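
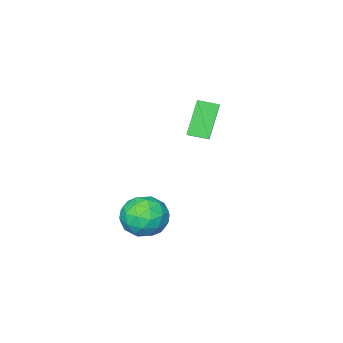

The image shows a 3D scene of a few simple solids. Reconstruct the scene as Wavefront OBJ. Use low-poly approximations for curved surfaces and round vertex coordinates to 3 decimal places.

v -2.688 -1.808 0.888
v -3.63 -2.242 2.504
v -3.344 -1.092 0.697
v -4.287 -1.526 2.313
v -2.173 -1.214 1.347
v -3.116 -1.648 2.963
v -2.83 -0.498 1.156
v -3.772 -0.932 2.772
v 2.085 1.728 -0.833
v 2.553 1.238 -1.718
v 0.867 0.402 -0.742
v 1.335 -0.088 -1.627
v 1.88 -0.054 -0.655
v 2.633 0.765 -0.712
v 0.787 0.875 -1.748
v 1.54 1.694 -1.805
v 1.751 0.71 -2.284
v 2.426 0.136 -1.608
v 0.994 1.504 -0.852
v 1.669 0.93 -0.176
v 2.426 1.6 -1.283
v 0.994 0.04 -1.177
v 1.314 0.06 -0.606
v 1.589 -0.228 -1.126
v 2.473 1.322 -0.692
v 2.748 1.034 -1.212
v 2.352 0.274 -0.588
v 0.672 0.606 -1.248
v 0.947 0.318 -1.768
v 1.831 1.868 -1.334
v 2.106 1.58 -1.854
v 1.068 1.366 -1.872
v 2.23 1.001 -2.136
v 1.513 0.222 -2.083
v 1.191 0.788 -2.154
v 1.634 1.269 -2.187
v 2.627 0.664 -1.739
v 1.91 -0.116 -1.685
v 2.231 -0.096 -1.114
v 2.673 0.386 -1.147
v 2.155 0.353 -2.071
v 1.51 1.756 -0.775
v 0.793 0.976 -0.721
v 0.747 1.254 -1.313
v 1.189 1.736 -1.346
v 1.907 1.418 -0.377
v 1.19 0.639 -0.324
v 1.786 0.371 -0.273
v 2.229 0.852 -0.306
v 1.265 1.287 -0.389
f 2 4 1
f 5 2 1
f 1 4 3
f 3 5 1
f 2 8 4
f 6 2 5
f 6 8 2
f 4 8 3
f 7 5 3
f 3 8 7
f 7 6 5
f 8 6 7
f 9 46 25
f 46 20 49
f 25 49 14
f 46 49 25
f 9 25 21
f 25 14 26
f 21 26 10
f 25 26 21
f 9 21 30
f 21 10 31
f 30 31 16
f 21 31 30
f 9 30 42
f 30 16 45
f 42 45 19
f 30 45 42
f 9 42 46
f 42 19 50
f 46 50 20
f 42 50 46
f 10 26 37
f 26 14 40
f 37 40 18
f 26 40 37
f 14 49 27
f 49 20 48
f 27 48 13
f 49 48 27
f 20 50 47
f 50 19 43
f 47 43 11
f 50 43 47
f 19 45 44
f 45 16 32
f 44 32 15
f 45 32 44
f 16 31 36
f 31 10 33
f 36 33 17
f 31 33 36
f 12 38 24
f 38 18 39
f 24 39 13
f 38 39 24
f 12 24 22
f 24 13 23
f 22 23 11
f 24 23 22
f 12 22 29
f 22 11 28
f 29 28 15
f 22 28 29
f 12 29 34
f 29 15 35
f 34 35 17
f 29 35 34
f 12 34 38
f 34 17 41
f 38 41 18
f 34 41 38
f 13 39 27
f 39 18 40
f 27 40 14
f 39 40 27
f 11 23 47
f 23 13 48
f 47 48 20
f 23 48 47
f 15 28 44
f 28 11 43
f 44 43 19
f 28 43 44
f 17 35 36
f 35 15 32
f 36 32 16
f 35 32 36
f 18 41 37
f 41 17 33
f 37 33 10
f 41 33 37



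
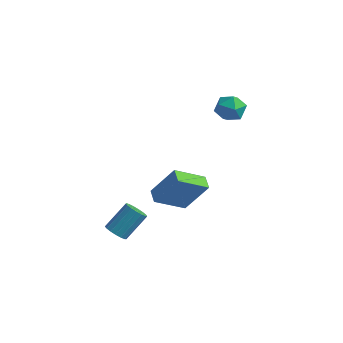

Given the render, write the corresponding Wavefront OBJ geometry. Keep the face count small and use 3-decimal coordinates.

v -0.352 -3.29 -1.128
v 0.768 -2.817 0.634
v -0.939 -2.716 -0.908
v 0.18 -2.244 0.854
v 0.62 -1.916 -2.114
v 1.739 -1.444 -0.352
v 0.032 -1.343 -1.894
v 1.152 -0.87 -0.132
v -2.152 -4.137 -3.752
v -1.761 -3.817 -4.207
v -1.256 -2.664 -2.963
v -1.648 -2.983 -2.508
v -2.048 -3.665 -4.231
v -1.543 -2.512 -2.987
v -2.359 -3.622 -4.145
v -1.854 -2.469 -2.901
v -2.623 -3.696 -3.97
v -2.118 -2.543 -2.725
v -2.778 -3.871 -3.744
v -2.274 -2.718 -2.5
v -2.791 -4.107 -3.52
v -2.286 -2.954 -2.276
v -2.657 -4.35 -3.35
v -2.152 -3.197 -2.105
v -2.408 -4.544 -3.271
v -1.903 -3.391 -2.027
v -2.1 -4.644 -3.303
v -1.595 -3.491 -2.059
v -1.804 -4.628 -3.438
v -1.299 -3.475 -2.193
v -1.588 -4.5 -3.644
v -1.083 -3.347 -2.4
v -1.501 -4.288 -3.876
v -0.996 -3.135 -2.631
v -1.564 -4.042 -4.079
v -1.059 -2.889 -2.835
v 0.34 2.344 3.062
v 0.867 2.651 3.758
v 1.013 1.009 3.142
v 1.54 1.316 3.838
v 0.632 1.187 3.966
v 0.216 2.012 3.917
v 1.664 1.648 2.983
v 1.248 2.473 2.934
v 1.684 2.221 3.71
v 1.047 1.936 4.317
v 0.833 1.724 2.583
v 0.196 1.439 3.19
f 2 4 1
f 5 2 1
f 1 4 3
f 3 5 1
f 2 8 4
f 6 2 5
f 6 8 2
f 4 8 3
f 7 5 3
f 3 8 7
f 7 6 5
f 8 6 7
f 10 9 13
f 10 13 11
f 11 13 14
f 11 14 12
f 13 9 15
f 13 15 14
f 14 15 16
f 14 16 12
f 15 9 17
f 15 17 16
f 16 17 18
f 16 18 12
f 17 9 19
f 17 19 18
f 18 19 20
f 18 20 12
f 19 9 21
f 19 21 20
f 20 21 22
f 20 22 12
f 21 9 23
f 21 23 22
f 22 23 24
f 22 24 12
f 23 9 25
f 23 25 24
f 24 25 26
f 24 26 12
f 25 9 27
f 25 27 26
f 26 27 28
f 26 28 12
f 27 9 29
f 27 29 28
f 28 29 30
f 28 30 12
f 29 9 31
f 29 31 30
f 30 31 32
f 30 32 12
f 31 9 33
f 31 33 32
f 32 33 34
f 32 34 12
f 33 9 35
f 33 35 34
f 34 35 36
f 34 36 12
f 35 9 10
f 35 10 36
f 36 10 11
f 36 11 12
f 37 48 42
f 37 42 38
f 37 38 44
f 37 44 47
f 37 47 48
f 38 42 46
f 42 48 41
f 48 47 39
f 47 44 43
f 44 38 45
f 40 46 41
f 40 41 39
f 40 39 43
f 40 43 45
f 40 45 46
f 41 46 42
f 39 41 48
f 43 39 47
f 45 43 44
f 46 45 38



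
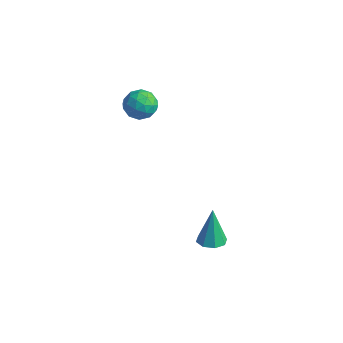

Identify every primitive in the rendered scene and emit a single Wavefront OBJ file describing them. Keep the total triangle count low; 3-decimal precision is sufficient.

v 3.052 -2.396 -3.451
v 3.376 -1.893 -3.491
v 2.828 -2.124 -1.869
v 2.929 -1.821 -3.567
v 2.554 -2.085 -3.575
v 2.471 -2.532 -3.51
v 2.728 -2.899 -3.41
v 3.175 -2.972 -3.334
v 3.55 -2.707 -3.326
v 3.633 -2.261 -3.392
v -1.583 -1.98 2.39
v -0.929 -1.891 2.691
v -1.091 -2.549 1.489
v -0.437 -2.46 1.79
v -0.921 -2.904 2.098
v -1.225 -2.553 2.655
v -0.795 -1.887 1.525
v -1.099 -1.536 2.082
v -0.442 -1.834 2.157
v -0.52 -2.462 2.511
v -1.5 -1.978 1.669
v -1.578 -2.606 2.023
v -1.299 -1.886 2.62
v -0.721 -2.554 1.56
v -1.005 -2.815 1.741
v -0.621 -2.763 1.918
v -1.473 -2.275 2.598
v -1.089 -2.223 2.775
v -1.084 -2.818 2.427
v -0.931 -2.217 1.405
v -0.547 -2.165 1.582
v -1.399 -1.677 2.262
v -1.015 -1.625 2.439
v -0.936 -1.622 1.753
v -0.629 -1.8 2.483
v -0.339 -2.134 1.953
v -0.55 -1.797 1.797
v -0.729 -1.591 2.125
v -0.674 -2.169 2.691
v -0.385 -2.503 2.161
v -0.669 -2.765 2.342
v -0.848 -2.558 2.669
v -0.388 -2.136 2.376
v -1.635 -1.937 2.019
v -1.346 -2.271 1.489
v -1.172 -1.882 1.511
v -1.351 -1.675 1.838
v -1.681 -2.306 2.227
v -1.391 -2.64 1.697
v -1.291 -2.849 2.055
v -1.47 -2.643 2.383
v -1.632 -2.304 1.804
f 2 1 4
f 2 4 3
f 4 1 5
f 4 5 3
f 5 1 6
f 5 6 3
f 6 1 7
f 6 7 3
f 7 1 8
f 7 8 3
f 8 1 9
f 8 9 3
f 9 1 10
f 9 10 3
f 10 1 2
f 10 2 3
f 11 48 27
f 48 22 51
f 27 51 16
f 48 51 27
f 11 27 23
f 27 16 28
f 23 28 12
f 27 28 23
f 11 23 32
f 23 12 33
f 32 33 18
f 23 33 32
f 11 32 44
f 32 18 47
f 44 47 21
f 32 47 44
f 11 44 48
f 44 21 52
f 48 52 22
f 44 52 48
f 12 28 39
f 28 16 42
f 39 42 20
f 28 42 39
f 16 51 29
f 51 22 50
f 29 50 15
f 51 50 29
f 22 52 49
f 52 21 45
f 49 45 13
f 52 45 49
f 21 47 46
f 47 18 34
f 46 34 17
f 47 34 46
f 18 33 38
f 33 12 35
f 38 35 19
f 33 35 38
f 14 40 26
f 40 20 41
f 26 41 15
f 40 41 26
f 14 26 24
f 26 15 25
f 24 25 13
f 26 25 24
f 14 24 31
f 24 13 30
f 31 30 17
f 24 30 31
f 14 31 36
f 31 17 37
f 36 37 19
f 31 37 36
f 14 36 40
f 36 19 43
f 40 43 20
f 36 43 40
f 15 41 29
f 41 20 42
f 29 42 16
f 41 42 29
f 13 25 49
f 25 15 50
f 49 50 22
f 25 50 49
f 17 30 46
f 30 13 45
f 46 45 21
f 30 45 46
f 19 37 38
f 37 17 34
f 38 34 18
f 37 34 38
f 20 43 39
f 43 19 35
f 39 35 12
f 43 35 39



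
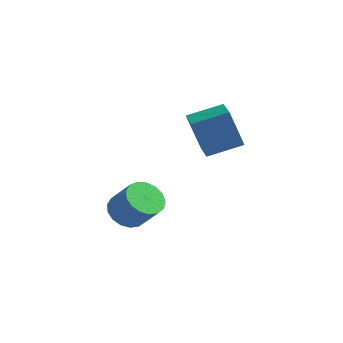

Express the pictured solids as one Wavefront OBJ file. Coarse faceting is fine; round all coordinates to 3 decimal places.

v 0.608 0.854 2.125
v 0.138 0.467 3.977
v 1.624 2.026 2.628
v 1.153 1.639 4.48
v 1.427 0.121 2.18
v 0.956 -0.266 4.032
v 2.442 1.293 2.683
v 1.972 0.906 4.535
v -1.84 -0.936 -1.647
v -1.148 -1.008 -2.264
v -0.107 -1.055 -1.09
v -0.8 -0.984 -0.473
v -1.194 -0.569 -2.206
v -0.153 -0.616 -1.031
v -1.388 -0.214 -2.019
v -0.347 -0.262 -0.845
v -1.685 -0.025 -1.748
v -0.644 -0.072 -0.573
v -2.018 -0.044 -1.453
v -0.977 -0.092 -0.279
v -2.311 -0.268 -1.203
v -1.27 -0.316 -0.029
v -2.496 -0.645 -1.055
v -1.455 -0.693 0.12
v -2.53 -1.088 -1.042
v -1.489 -1.136 0.132
v -2.407 -1.497 -1.168
v -1.366 -1.545 0.006
v -2.154 -1.777 -1.404
v -1.113 -1.825 -0.229
v -1.829 -1.865 -1.695
v -0.788 -1.913 -0.521
v -1.507 -1.74 -1.976
v -0.466 -1.787 -0.801
v -1.261 -1.43 -2.181
v -0.22 -1.478 -1.007
f 2 4 1
f 5 2 1
f 1 4 3
f 3 5 1
f 2 8 4
f 6 2 5
f 6 8 2
f 4 8 3
f 7 5 3
f 3 8 7
f 7 6 5
f 8 6 7
f 10 9 13
f 10 13 11
f 11 13 14
f 11 14 12
f 13 9 15
f 13 15 14
f 14 15 16
f 14 16 12
f 15 9 17
f 15 17 16
f 16 17 18
f 16 18 12
f 17 9 19
f 17 19 18
f 18 19 20
f 18 20 12
f 19 9 21
f 19 21 20
f 20 21 22
f 20 22 12
f 21 9 23
f 21 23 22
f 22 23 24
f 22 24 12
f 23 9 25
f 23 25 24
f 24 25 26
f 24 26 12
f 25 9 27
f 25 27 26
f 26 27 28
f 26 28 12
f 27 9 29
f 27 29 28
f 28 29 30
f 28 30 12
f 29 9 31
f 29 31 30
f 30 31 32
f 30 32 12
f 31 9 33
f 31 33 32
f 32 33 34
f 32 34 12
f 33 9 35
f 33 35 34
f 34 35 36
f 34 36 12
f 35 9 10
f 35 10 36
f 36 10 11
f 36 11 12



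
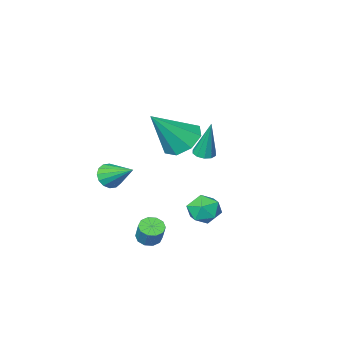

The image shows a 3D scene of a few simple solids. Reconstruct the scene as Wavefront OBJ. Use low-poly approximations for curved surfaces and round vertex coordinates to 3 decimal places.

v -3.275 -1.318 -1.06
v -2.92 -1.712 -0.956
v -3.365 -0.882 0.9
v -2.749 -1.431 -1.011
v -2.778 -1.107 -1.084
v -2.997 -0.863 -1.148
v -3.322 -0.794 -1.179
v -3.629 -0.924 -1.164
v -3.8 -1.206 -1.109
v -3.771 -1.53 -1.036
v -3.552 -1.773 -0.971
v -3.227 -1.843 -0.941
v -0.253 4.576 -1.5
v 0.195 4.276 -0.883
v -0.615 3.344 -1.837
v -0.167 3.044 -1.22
v -0.847 3.474 -1.061
v -0.623 4.235 -0.853
v 0.203 3.385 -1.867
v 0.427 4.146 -1.659
v 0.478 3.54 -1.11
v -0.171 3.594 -0.611
v -0.249 4.026 -2.109
v -0.898 4.08 -1.61
v 2.595 0.882 0.001
v 3.219 1.095 -0.018
v 2.185 2.158 0.819
v 3.072 1.227 -0.297
v 2.797 1.266 -0.496
v 2.468 1.203 -0.562
v 2.173 1.054 -0.477
v 1.99 0.858 -0.264
v 1.97 0.67 0.02
v 2.117 0.538 0.299
v 2.392 0.498 0.498
v 2.721 0.561 0.564
v 3.016 0.711 0.479
v 3.199 0.906 0.266
v 1.974 3.075 -2.717
v 2.364 3.398 -2.956
v 2.496 3.887 -2.083
v 2.106 3.565 -1.843
v 2.058 3.553 -2.997
v 2.189 4.042 -2.124
v 1.719 3.525 -2.931
v 1.85 4.015 -2.057
v 1.478 3.326 -2.783
v 1.609 3.816 -1.909
v 1.426 3.031 -2.609
v 1.558 3.52 -1.736
v 1.584 2.753 -2.477
v 1.716 3.242 -1.604
v 1.891 2.598 -2.436
v 2.022 3.087 -1.563
v 2.23 2.625 -2.503
v 2.361 3.115 -1.629
v 2.471 2.824 -2.651
v 2.602 3.314 -1.777
v 2.522 3.12 -2.824
v 2.654 3.609 -1.951
v -0.799 1.008 1.351
v -0.155 1.637 0.851
v 0.639 0.852 3.009
v -0.653 2.027 1.321
v -1.237 1.821 1.808
v -1.565 1.138 2.028
v -1.444 0.379 1.851
v -0.945 -0.011 1.382
v -0.361 0.195 0.895
v -0.033 0.878 0.675
f 2 1 4
f 2 4 3
f 4 1 5
f 4 5 3
f 5 1 6
f 5 6 3
f 6 1 7
f 6 7 3
f 7 1 8
f 7 8 3
f 8 1 9
f 8 9 3
f 9 1 10
f 9 10 3
f 10 1 11
f 10 11 3
f 11 1 12
f 11 12 3
f 12 1 2
f 12 2 3
f 13 24 18
f 13 18 14
f 13 14 20
f 13 20 23
f 13 23 24
f 14 18 22
f 18 24 17
f 24 23 15
f 23 20 19
f 20 14 21
f 16 22 17
f 16 17 15
f 16 15 19
f 16 19 21
f 16 21 22
f 17 22 18
f 15 17 24
f 19 15 23
f 21 19 20
f 22 21 14
f 26 25 28
f 26 28 27
f 28 25 29
f 28 29 27
f 29 25 30
f 29 30 27
f 30 25 31
f 30 31 27
f 31 25 32
f 31 32 27
f 32 25 33
f 32 33 27
f 33 25 34
f 33 34 27
f 34 25 35
f 34 35 27
f 35 25 36
f 35 36 27
f 36 25 37
f 36 37 27
f 37 25 38
f 37 38 27
f 38 25 26
f 38 26 27
f 40 39 43
f 40 43 41
f 41 43 44
f 41 44 42
f 43 39 45
f 43 45 44
f 44 45 46
f 44 46 42
f 45 39 47
f 45 47 46
f 46 47 48
f 46 48 42
f 47 39 49
f 47 49 48
f 48 49 50
f 48 50 42
f 49 39 51
f 49 51 50
f 50 51 52
f 50 52 42
f 51 39 53
f 51 53 52
f 52 53 54
f 52 54 42
f 53 39 55
f 53 55 54
f 54 55 56
f 54 56 42
f 55 39 57
f 55 57 56
f 56 57 58
f 56 58 42
f 57 39 59
f 57 59 58
f 58 59 60
f 58 60 42
f 59 39 40
f 59 40 60
f 60 40 41
f 60 41 42
f 62 61 64
f 62 64 63
f 64 61 65
f 64 65 63
f 65 61 66
f 65 66 63
f 66 61 67
f 66 67 63
f 67 61 68
f 67 68 63
f 68 61 69
f 68 69 63
f 69 61 70
f 69 70 63
f 70 61 62
f 70 62 63



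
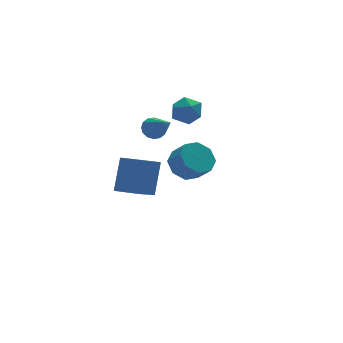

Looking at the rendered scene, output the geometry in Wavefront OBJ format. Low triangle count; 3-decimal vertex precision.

v 3.179 4.166 2.419
v 3.659 4.031 1.64
v 3.541 2.789 2.88
v 4.021 2.654 2.101
v 4.326 3.257 2.733
v 4.102 4.108 2.448
v 3.098 2.712 2.072
v 2.874 3.563 1.787
v 3.609 3.133 1.425
v 4.368 3.469 1.834
v 2.832 3.351 2.686
v 3.591 3.687 3.095
v 1.909 3.615 1.276
v 2.562 3.537 1.104
v 2.031 1.845 2.544
v 2.567 3.742 1.39
v 2.396 3.913 1.645
v 2.094 4.004 1.802
v 1.742 3.991 1.818
v 1.436 3.877 1.688
v 1.256 3.693 1.448
v 1.25 3.488 1.162
v 1.422 3.316 0.907
v 1.724 3.225 0.75
v 2.075 3.238 0.735
v 2.382 3.352 0.864
v 1.36 -1.358 1.467
v 1.764 -1.93 0.781
v 2.085 -2.694 1.607
v 1.68 -2.122 2.293
v 2.248 -1.427 1.058
v 2.568 -2.191 1.884
v 2.211 -0.884 1.574
v 2.532 -1.649 2.4
v 1.676 -0.619 2.028
v 1.996 -1.383 2.854
v 0.955 -0.786 2.153
v 1.276 -1.55 2.979
v 0.472 -1.289 1.876
v 0.792 -2.053 2.702
v 0.508 -1.831 1.36
v 0.829 -2.596 2.186
v 1.044 -2.097 0.906
v 1.364 -2.861 1.732
v 1.835 3.403 -3.454
v 0.594 2.543 -2.569
v 0.966 4.489 -3.617
v -0.275 3.629 -2.732
v 2.535 4.231 -1.668
v 1.294 3.371 -0.783
v 1.666 5.317 -1.831
v 0.425 4.457 -0.946
f 1 12 6
f 1 6 2
f 1 2 8
f 1 8 11
f 1 11 12
f 2 6 10
f 6 12 5
f 12 11 3
f 11 8 7
f 8 2 9
f 4 10 5
f 4 5 3
f 4 3 7
f 4 7 9
f 4 9 10
f 5 10 6
f 3 5 12
f 7 3 11
f 9 7 8
f 10 9 2
f 14 13 16
f 14 16 15
f 16 13 17
f 16 17 15
f 17 13 18
f 17 18 15
f 18 13 19
f 18 19 15
f 19 13 20
f 19 20 15
f 20 13 21
f 20 21 15
f 21 13 22
f 21 22 15
f 22 13 23
f 22 23 15
f 23 13 24
f 23 24 15
f 24 13 25
f 24 25 15
f 25 13 26
f 25 26 15
f 26 13 14
f 26 14 15
f 28 27 31
f 28 31 29
f 29 31 32
f 29 32 30
f 31 27 33
f 31 33 32
f 32 33 34
f 32 34 30
f 33 27 35
f 33 35 34
f 34 35 36
f 34 36 30
f 35 27 37
f 35 37 36
f 36 37 38
f 36 38 30
f 37 27 39
f 37 39 38
f 38 39 40
f 38 40 30
f 39 27 41
f 39 41 40
f 40 41 42
f 40 42 30
f 41 27 43
f 41 43 42
f 42 43 44
f 42 44 30
f 43 27 28
f 43 28 44
f 44 28 29
f 44 29 30
f 46 48 45
f 49 46 45
f 45 48 47
f 47 49 45
f 46 52 48
f 50 46 49
f 50 52 46
f 48 52 47
f 51 49 47
f 47 52 51
f 51 50 49
f 52 50 51



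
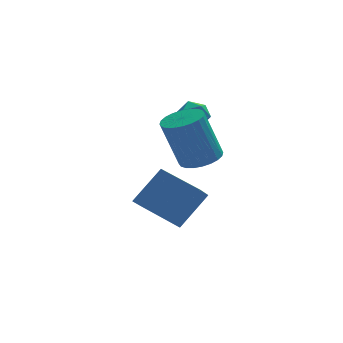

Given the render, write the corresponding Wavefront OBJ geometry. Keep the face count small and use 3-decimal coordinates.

v -0.373 -2.075 -2.37
v -0.781 -2.805 -1.687
v -1.571 -0.903 -1.832
v -1.979 -1.633 -1.149
v 0.719 -1.527 -1.131
v 0.311 -2.257 -0.448
v -0.479 -0.355 -0.593
v -0.887 -1.085 0.09
v 0.286 -2.507 1.244
v 0.755 -3.129 1.427
v 0.104 -3.054 3.358
v -0.366 -2.433 3.176
v 0.947 -2.889 1.482
v 0.296 -2.815 3.414
v 1.039 -2.591 1.501
v 0.387 -2.517 3.433
v 1.015 -2.281 1.482
v 0.364 -2.206 3.413
v 0.881 -2.005 1.426
v 0.229 -1.93 3.357
v 0.656 -1.805 1.342
v 0.005 -1.73 3.274
v 0.375 -1.712 1.243
v -0.277 -1.638 3.175
v 0.08 -1.741 1.145
v -0.572 -1.666 3.077
v -0.184 -1.886 1.062
v -0.835 -1.811 2.993
v -0.376 -2.125 1.006
v -1.027 -2.051 2.938
v -0.467 -2.423 0.987
v -1.119 -2.349 2.919
v -0.444 -2.734 1.007
v -1.095 -2.659 2.938
v -0.309 -3.01 1.063
v -0.961 -2.935 2.994
v -0.085 -3.21 1.146
v -0.736 -3.135 3.078
v 0.197 -3.302 1.245
v -0.455 -3.228 3.177
v 0.492 -3.274 1.343
v -0.16 -3.199 3.275
v 0.133 -0.719 3.188
v 0.741 -0.714 2.951
v -0.181 -1.306 2.369
v 0.427 -1.301 2.132
v 0.293 -1.63 2.679
v 0.487 -1.267 3.185
v 0.073 -0.753 2.135
v 0.267 -0.39 2.641
v 0.703 -0.735 2.3
v 0.839 -1.276 2.636
v -0.279 -0.744 2.684
v -0.143 -1.285 3.02
f 2 4 1
f 5 2 1
f 1 4 3
f 3 5 1
f 2 8 4
f 6 2 5
f 6 8 2
f 4 8 3
f 7 5 3
f 3 8 7
f 7 6 5
f 8 6 7
f 10 9 13
f 10 13 11
f 11 13 14
f 11 14 12
f 13 9 15
f 13 15 14
f 14 15 16
f 14 16 12
f 15 9 17
f 15 17 16
f 16 17 18
f 16 18 12
f 17 9 19
f 17 19 18
f 18 19 20
f 18 20 12
f 19 9 21
f 19 21 20
f 20 21 22
f 20 22 12
f 21 9 23
f 21 23 22
f 22 23 24
f 22 24 12
f 23 9 25
f 23 25 24
f 24 25 26
f 24 26 12
f 25 9 27
f 25 27 26
f 26 27 28
f 26 28 12
f 27 9 29
f 27 29 28
f 28 29 30
f 28 30 12
f 29 9 31
f 29 31 30
f 30 31 32
f 30 32 12
f 31 9 33
f 31 33 32
f 32 33 34
f 32 34 12
f 33 9 35
f 33 35 34
f 34 35 36
f 34 36 12
f 35 9 37
f 35 37 36
f 36 37 38
f 36 38 12
f 37 9 39
f 37 39 38
f 38 39 40
f 38 40 12
f 39 9 41
f 39 41 40
f 40 41 42
f 40 42 12
f 41 9 10
f 41 10 42
f 42 10 11
f 42 11 12
f 43 54 48
f 43 48 44
f 43 44 50
f 43 50 53
f 43 53 54
f 44 48 52
f 48 54 47
f 54 53 45
f 53 50 49
f 50 44 51
f 46 52 47
f 46 47 45
f 46 45 49
f 46 49 51
f 46 51 52
f 47 52 48
f 45 47 54
f 49 45 53
f 51 49 50
f 52 51 44



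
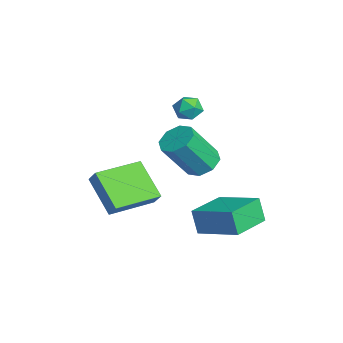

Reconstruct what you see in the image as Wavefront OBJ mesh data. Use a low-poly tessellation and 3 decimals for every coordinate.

v -0.396 -4.405 -1.84
v 0.069 -4.206 -1.208
v -1.19 -2.407 -1.884
v -0.725 -2.209 -1.251
v 1.065 -3.851 -3.089
v 1.53 -3.653 -2.456
v 0.271 -1.854 -3.132
v 0.736 -1.655 -2.5
v -1.014 0.448 -1.857
v -0.283 0.144 -2.168
v -0.035 -1.032 -0.434
v -0.766 -0.728 -0.123
v -0.198 0.684 -1.814
v 0.05 -0.493 -0.08
v -0.591 1.085 -1.485
v -0.343 -0.091 0.249
v -1.232 1.113 -1.375
v -0.984 -0.063 0.359
v -1.745 0.752 -1.546
v -1.497 -0.424 0.188
v -1.83 0.213 -1.9
v -1.582 -0.964 -0.166
v -1.437 -0.189 -2.229
v -1.189 -1.365 -0.495
v -0.796 -0.217 -2.339
v -0.548 -1.393 -0.605
v -0.181 0.031 2.467
v 0.418 -0.214 2.284
v -0.658 -0.546 1.676
v -0.059 -0.791 1.493
v -0.333 -0.975 2.079
v -0.039 -0.619 2.568
v -0.201 -0.141 1.392
v 0.093 0.215 1.881
v 0.406 -0.32 1.62
v 0.324 -0.836 2.044
v -0.564 0.076 1.916
v -0.646 -0.44 2.34
v 0.927 0.959 -4.109
v 0.57 0.782 -2.999
v 2.32 2.252 -3.455
v 1.963 2.075 -2.344
v 2.177 -0.475 -3.936
v 1.82 -0.652 -2.825
v 3.57 0.818 -3.281
v 3.213 0.641 -2.171
f 2 4 1
f 5 2 1
f 1 4 3
f 3 5 1
f 2 8 4
f 6 2 5
f 6 8 2
f 4 8 3
f 7 5 3
f 3 8 7
f 7 6 5
f 8 6 7
f 10 9 13
f 10 13 11
f 11 13 14
f 11 14 12
f 13 9 15
f 13 15 14
f 14 15 16
f 14 16 12
f 15 9 17
f 15 17 16
f 16 17 18
f 16 18 12
f 17 9 19
f 17 19 18
f 18 19 20
f 18 20 12
f 19 9 21
f 19 21 20
f 20 21 22
f 20 22 12
f 21 9 23
f 21 23 22
f 22 23 24
f 22 24 12
f 23 9 25
f 23 25 24
f 24 25 26
f 24 26 12
f 25 9 10
f 25 10 26
f 26 10 11
f 26 11 12
f 27 38 32
f 27 32 28
f 27 28 34
f 27 34 37
f 27 37 38
f 28 32 36
f 32 38 31
f 38 37 29
f 37 34 33
f 34 28 35
f 30 36 31
f 30 31 29
f 30 29 33
f 30 33 35
f 30 35 36
f 31 36 32
f 29 31 38
f 33 29 37
f 35 33 34
f 36 35 28
f 40 42 39
f 43 40 39
f 39 42 41
f 41 43 39
f 40 46 42
f 44 40 43
f 44 46 40
f 42 46 41
f 45 43 41
f 41 46 45
f 45 44 43
f 46 44 45



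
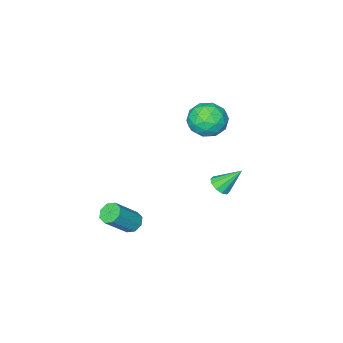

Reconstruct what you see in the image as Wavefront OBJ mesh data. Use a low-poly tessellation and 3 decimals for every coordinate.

v -3.003 -0.096 -3.42
v -2.475 -0.142 -3.028
v -3.817 0.636 -2.24
v -2.451 0.212 -3.231
v -2.638 0.447 -3.506
v -2.965 0.475 -3.748
v -3.306 0.285 -3.866
v -3.532 -0.05 -3.813
v -3.555 -0.404 -3.61
v -3.368 -0.639 -3.335
v -3.041 -0.667 -3.092
v -2.7 -0.477 -2.975
v -2.485 0.854 2.978
v -1.973 1.05 2.032
v -1.007 0.13 3.628
v -0.495 0.326 2.682
v -0.779 1.158 3.333
v -1.692 1.605 2.931
v -1.288 -0.425 2.729
v -2.201 0.022 2.327
v -1.233 0.26 1.878
v -0.918 1.238 2.252
v -2.062 -0.058 3.408
v -1.747 0.92 3.782
v -2.359 1.015 2.448
v -0.621 0.165 3.212
v -0.788 0.653 3.595
v -0.487 0.769 3.039
v -2.194 1.342 2.976
v -1.893 1.457 2.42
v -1.191 1.521 3.185
v -1.087 -0.277 3.24
v -0.786 -0.162 2.684
v -2.493 0.411 2.621
v -2.192 0.527 2.065
v -1.789 -0.341 2.475
v -1.622 0.666 1.801
v -0.754 0.241 2.184
v -1.22 -0.201 2.211
v -1.757 0.062 1.975
v -1.438 1.241 2.021
v -0.569 0.816 2.403
v -0.736 1.305 2.786
v -1.273 1.568 2.55
v -1.003 0.777 1.93
v -2.411 0.364 3.257
v -1.542 -0.061 3.639
v -1.707 -0.388 3.11
v -2.244 -0.125 2.874
v -2.226 0.939 3.476
v -1.358 0.514 3.859
v -1.223 1.118 3.685
v -1.76 1.381 3.449
v -1.977 0.403 3.73
v 2.633 -0.284 -3.315
v 3.093 -0.132 -3.733
v 4.366 -0.263 -2.384
v 3.907 -0.416 -1.965
v 2.901 0.262 -3.514
v 4.174 0.131 -2.164
v 2.552 0.336 -3.178
v 3.825 0.204 -1.828
v 2.251 0.046 -2.922
v 3.524 -0.085 -1.572
v 2.174 -0.437 -2.896
v 3.447 -0.568 -1.547
v 2.366 -0.831 -3.116
v 3.639 -0.962 -1.766
v 2.715 -0.904 -3.452
v 3.988 -1.036 -2.102
v 3.016 -0.615 -3.708
v 4.289 -0.746 -2.358
f 2 1 4
f 2 4 3
f 4 1 5
f 4 5 3
f 5 1 6
f 5 6 3
f 6 1 7
f 6 7 3
f 7 1 8
f 7 8 3
f 8 1 9
f 8 9 3
f 9 1 10
f 9 10 3
f 10 1 11
f 10 11 3
f 11 1 12
f 11 12 3
f 12 1 2
f 12 2 3
f 13 50 29
f 50 24 53
f 29 53 18
f 50 53 29
f 13 29 25
f 29 18 30
f 25 30 14
f 29 30 25
f 13 25 34
f 25 14 35
f 34 35 20
f 25 35 34
f 13 34 46
f 34 20 49
f 46 49 23
f 34 49 46
f 13 46 50
f 46 23 54
f 50 54 24
f 46 54 50
f 14 30 41
f 30 18 44
f 41 44 22
f 30 44 41
f 18 53 31
f 53 24 52
f 31 52 17
f 53 52 31
f 24 54 51
f 54 23 47
f 51 47 15
f 54 47 51
f 23 49 48
f 49 20 36
f 48 36 19
f 49 36 48
f 20 35 40
f 35 14 37
f 40 37 21
f 35 37 40
f 16 42 28
f 42 22 43
f 28 43 17
f 42 43 28
f 16 28 26
f 28 17 27
f 26 27 15
f 28 27 26
f 16 26 33
f 26 15 32
f 33 32 19
f 26 32 33
f 16 33 38
f 33 19 39
f 38 39 21
f 33 39 38
f 16 38 42
f 38 21 45
f 42 45 22
f 38 45 42
f 17 43 31
f 43 22 44
f 31 44 18
f 43 44 31
f 15 27 51
f 27 17 52
f 51 52 24
f 27 52 51
f 19 32 48
f 32 15 47
f 48 47 23
f 32 47 48
f 21 39 40
f 39 19 36
f 40 36 20
f 39 36 40
f 22 45 41
f 45 21 37
f 41 37 14
f 45 37 41
f 56 55 59
f 56 59 57
f 57 59 60
f 57 60 58
f 59 55 61
f 59 61 60
f 60 61 62
f 60 62 58
f 61 55 63
f 61 63 62
f 62 63 64
f 62 64 58
f 63 55 65
f 63 65 64
f 64 65 66
f 64 66 58
f 65 55 67
f 65 67 66
f 66 67 68
f 66 68 58
f 67 55 69
f 67 69 68
f 68 69 70
f 68 70 58
f 69 55 71
f 69 71 70
f 70 71 72
f 70 72 58
f 71 55 56
f 71 56 72
f 72 56 57
f 72 57 58



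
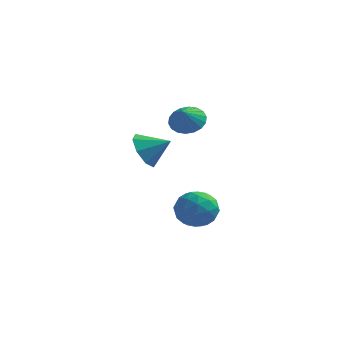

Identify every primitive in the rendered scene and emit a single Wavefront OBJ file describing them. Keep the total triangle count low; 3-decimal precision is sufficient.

v -3.053 -2.935 0.615
v -2.514 -3.281 -0.242
v -1.847 -2.765 1.305
v -2.625 -2.47 -0.248
v -2.987 -1.931 0.251
v -3.387 -1.98 0.964
v -3.592 -2.589 1.472
v -3.481 -3.4 1.478
v -3.12 -3.939 0.979
v -2.719 -3.89 0.266
v -0.36 -1.332 -2.659
v 0.222 -2.253 -2.981
v -1.822 -1.927 -3.599
v -1.24 -2.848 -3.921
v -1.548 -2.722 -2.836
v -0.645 -2.355 -2.255
v -0.955 -1.825 -4.325
v -0.052 -1.458 -3.744
v -0.146 -2.557 -4.011
v -0.513 -3.112 -3.091
v -1.087 -1.068 -3.489
v -1.454 -1.623 -2.569
v 0.059 -1.74 -2.737
v -1.659 -2.44 -3.843
v -1.841 -2.366 -3.204
v -1.499 -2.907 -3.394
v -0.45 -1.8 -2.31
v -0.108 -2.341 -2.5
v -1.149 -2.617 -2.414
v -1.492 -1.839 -4.08
v -1.15 -2.38 -4.27
v -0.101 -1.273 -3.186
v 0.241 -1.814 -3.376
v -0.451 -1.563 -4.166
v 0.185 -2.46 -3.532
v -0.674 -2.81 -4.085
v -0.507 -2.209 -4.323
v 0.024 -1.993 -3.981
v -0.03 -2.786 -2.991
v -0.89 -3.136 -3.544
v -1.071 -3.062 -2.906
v -0.54 -2.846 -2.564
v -0.247 -2.965 -3.597
v -0.71 -1.044 -3.036
v -1.57 -1.394 -3.589
v -1.06 -1.334 -4.016
v -0.529 -1.118 -3.674
v -0.926 -1.37 -2.495
v -1.785 -1.72 -3.048
v -1.624 -2.187 -2.599
v -1.093 -1.971 -2.257
v -1.353 -1.215 -2.983
v -1.149 -2.449 2.595
v -0.305 -2.232 2.82
v -1.191 -3.131 3.405
v -0.524 -1.97 3.03
v -0.866 -1.803 3.154
v -1.264 -1.763 3.167
v -1.64 -1.86 3.066
v -1.918 -2.073 2.873
v -2.045 -2.36 2.624
v -1.993 -2.665 2.37
v -1.775 -2.927 2.16
v -1.433 -3.095 2.036
v -1.035 -3.134 2.023
v -0.659 -3.038 2.124
v -0.38 -2.825 2.317
v -0.254 -2.538 2.566
f 2 1 4
f 2 4 3
f 4 1 5
f 4 5 3
f 5 1 6
f 5 6 3
f 6 1 7
f 6 7 3
f 7 1 8
f 7 8 3
f 8 1 9
f 8 9 3
f 9 1 10
f 9 10 3
f 10 1 2
f 10 2 3
f 11 48 27
f 48 22 51
f 27 51 16
f 48 51 27
f 11 27 23
f 27 16 28
f 23 28 12
f 27 28 23
f 11 23 32
f 23 12 33
f 32 33 18
f 23 33 32
f 11 32 44
f 32 18 47
f 44 47 21
f 32 47 44
f 11 44 48
f 44 21 52
f 48 52 22
f 44 52 48
f 12 28 39
f 28 16 42
f 39 42 20
f 28 42 39
f 16 51 29
f 51 22 50
f 29 50 15
f 51 50 29
f 22 52 49
f 52 21 45
f 49 45 13
f 52 45 49
f 21 47 46
f 47 18 34
f 46 34 17
f 47 34 46
f 18 33 38
f 33 12 35
f 38 35 19
f 33 35 38
f 14 40 26
f 40 20 41
f 26 41 15
f 40 41 26
f 14 26 24
f 26 15 25
f 24 25 13
f 26 25 24
f 14 24 31
f 24 13 30
f 31 30 17
f 24 30 31
f 14 31 36
f 31 17 37
f 36 37 19
f 31 37 36
f 14 36 40
f 36 19 43
f 40 43 20
f 36 43 40
f 15 41 29
f 41 20 42
f 29 42 16
f 41 42 29
f 13 25 49
f 25 15 50
f 49 50 22
f 25 50 49
f 17 30 46
f 30 13 45
f 46 45 21
f 30 45 46
f 19 37 38
f 37 17 34
f 38 34 18
f 37 34 38
f 20 43 39
f 43 19 35
f 39 35 12
f 43 35 39
f 54 53 56
f 54 56 55
f 56 53 57
f 56 57 55
f 57 53 58
f 57 58 55
f 58 53 59
f 58 59 55
f 59 53 60
f 59 60 55
f 60 53 61
f 60 61 55
f 61 53 62
f 61 62 55
f 62 53 63
f 62 63 55
f 63 53 64
f 63 64 55
f 64 53 65
f 64 65 55
f 65 53 66
f 65 66 55
f 66 53 67
f 66 67 55
f 67 53 68
f 67 68 55
f 68 53 54
f 68 54 55



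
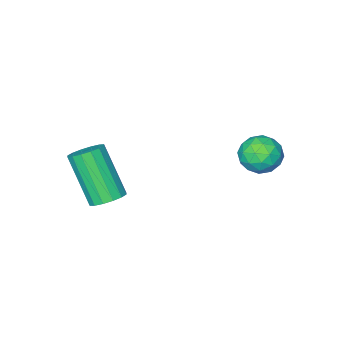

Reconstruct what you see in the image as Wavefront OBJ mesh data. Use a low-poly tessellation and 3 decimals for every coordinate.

v -1.208 2.964 -1.081
v -0.511 2.856 -0.727
v -1.409 1.704 -1.073
v -0.712 1.596 -0.719
v -1.305 1.939 -0.328
v -1.18 2.718 -0.333
v -0.74 1.842 -1.467
v -0.615 2.621 -1.472
v -0.222 2.162 -0.966
v -0.571 2.222 -0.261
v -1.349 2.338 -1.539
v -1.698 2.398 -0.834
v -0.842 3.021 -0.905
v -1.078 1.539 -0.895
v -1.426 1.741 -0.665
v -1.017 1.677 -0.457
v -1.235 2.94 -0.673
v -0.826 2.876 -0.465
v -1.292 2.337 -0.23
v -1.094 1.684 -1.335
v -0.685 1.62 -1.127
v -0.903 2.883 -1.343
v -0.494 2.819 -1.135
v -0.628 2.223 -1.57
v -0.263 2.549 -0.837
v -0.381 1.808 -0.832
v -0.397 1.953 -1.272
v -0.324 2.411 -1.275
v -0.468 2.584 -0.423
v -0.586 1.844 -0.418
v -0.934 2.046 -0.188
v -0.861 2.503 -0.191
v -0.298 2.177 -0.563
v -1.334 2.716 -1.382
v -1.452 1.976 -1.377
v -1.059 2.057 -1.609
v -0.986 2.514 -1.612
v -1.539 2.752 -0.968
v -1.657 2.011 -0.963
v -1.596 2.149 -0.525
v -1.523 2.607 -0.528
v -1.622 2.383 -1.237
v 3.045 -0.527 -3.005
v 3.671 -0.378 -2.914
v 3.701 -1.544 -1.204
v 3.075 -1.693 -1.295
v 3.5 -0.14 -2.749
v 3.53 -1.306 -1.039
v 3.207 -0.006 -2.652
v 3.237 -1.172 -0.942
v 2.871 -0.011 -2.65
v 2.901 -1.177 -0.94
v 2.581 -0.155 -2.743
v 2.611 -1.321 -1.033
v 2.415 -0.398 -2.906
v 2.446 -1.564 -1.196
v 2.419 -0.676 -3.096
v 2.449 -1.842 -1.386
v 2.59 -0.914 -3.261
v 2.62 -2.08 -1.551
v 2.883 -1.048 -3.358
v 2.913 -2.214 -1.648
v 3.219 -1.043 -3.36
v 3.249 -2.209 -1.65
v 3.509 -0.899 -3.267
v 3.539 -2.065 -1.557
v 3.674 -0.656 -3.104
v 3.705 -1.822 -1.394
f 1 38 17
f 38 12 41
f 17 41 6
f 38 41 17
f 1 17 13
f 17 6 18
f 13 18 2
f 17 18 13
f 1 13 22
f 13 2 23
f 22 23 8
f 13 23 22
f 1 22 34
f 22 8 37
f 34 37 11
f 22 37 34
f 1 34 38
f 34 11 42
f 38 42 12
f 34 42 38
f 2 18 29
f 18 6 32
f 29 32 10
f 18 32 29
f 6 41 19
f 41 12 40
f 19 40 5
f 41 40 19
f 12 42 39
f 42 11 35
f 39 35 3
f 42 35 39
f 11 37 36
f 37 8 24
f 36 24 7
f 37 24 36
f 8 23 28
f 23 2 25
f 28 25 9
f 23 25 28
f 4 30 16
f 30 10 31
f 16 31 5
f 30 31 16
f 4 16 14
f 16 5 15
f 14 15 3
f 16 15 14
f 4 14 21
f 14 3 20
f 21 20 7
f 14 20 21
f 4 21 26
f 21 7 27
f 26 27 9
f 21 27 26
f 4 26 30
f 26 9 33
f 30 33 10
f 26 33 30
f 5 31 19
f 31 10 32
f 19 32 6
f 31 32 19
f 3 15 39
f 15 5 40
f 39 40 12
f 15 40 39
f 7 20 36
f 20 3 35
f 36 35 11
f 20 35 36
f 9 27 28
f 27 7 24
f 28 24 8
f 27 24 28
f 10 33 29
f 33 9 25
f 29 25 2
f 33 25 29
f 44 43 47
f 44 47 45
f 45 47 48
f 45 48 46
f 47 43 49
f 47 49 48
f 48 49 50
f 48 50 46
f 49 43 51
f 49 51 50
f 50 51 52
f 50 52 46
f 51 43 53
f 51 53 52
f 52 53 54
f 52 54 46
f 53 43 55
f 53 55 54
f 54 55 56
f 54 56 46
f 55 43 57
f 55 57 56
f 56 57 58
f 56 58 46
f 57 43 59
f 57 59 58
f 58 59 60
f 58 60 46
f 59 43 61
f 59 61 60
f 60 61 62
f 60 62 46
f 61 43 63
f 61 63 62
f 62 63 64
f 62 64 46
f 63 43 65
f 63 65 64
f 64 65 66
f 64 66 46
f 65 43 67
f 65 67 66
f 66 67 68
f 66 68 46
f 67 43 44
f 67 44 68
f 68 44 45
f 68 45 46



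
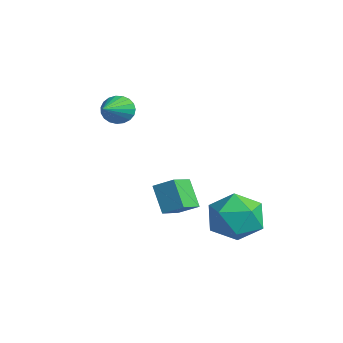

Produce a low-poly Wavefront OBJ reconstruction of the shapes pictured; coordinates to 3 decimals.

v -3.34 -3.044 -0.274
v -3.009 -2.96 -0.78
v -1.76 -4.156 0.574
v -2.943 -2.759 -0.639
v -2.946 -2.607 -0.436
v -3.017 -2.532 -0.204
v -3.144 -2.545 0.015
v -3.305 -2.644 0.184
v -3.472 -2.812 0.274
v -3.616 -3.021 0.269
v -3.712 -3.234 0.17
v -3.744 -3.414 -0.006
v -3.706 -3.53 -0.228
v -3.605 -3.562 -0.458
v -3.458 -3.505 -0.657
v -3.291 -3.368 -0.789
v -3.132 -3.175 -0.833
v -1.42 -1.623 -4.585
v -2.171 -1.674 -3.625
v -0.905 -1.071 -4.153
v -1.656 -1.122 -3.193
v -0.884 -2.418 -4.207
v -1.635 -2.469 -3.247
v -0.369 -1.866 -3.775
v -1.12 -1.917 -2.815
v -0.191 -0.091 -3.666
v 0.335 0.324 -4.504
v 1.085 -1.244 -3.436
v 1.611 -0.829 -4.274
v 1.51 -0.262 -3.369
v 0.721 0.451 -3.511
v 0.699 -1.371 -4.429
v -0.09 -0.658 -4.571
v 0.885 -0.467 -4.975
v 1.386 0.219 -4.32
v 0.034 -1.139 -3.62
v 0.535 -0.453 -2.965
f 2 1 4
f 2 4 3
f 4 1 5
f 4 5 3
f 5 1 6
f 5 6 3
f 6 1 7
f 6 7 3
f 7 1 8
f 7 8 3
f 8 1 9
f 8 9 3
f 9 1 10
f 9 10 3
f 10 1 11
f 10 11 3
f 11 1 12
f 11 12 3
f 12 1 13
f 12 13 3
f 13 1 14
f 13 14 3
f 14 1 15
f 14 15 3
f 15 1 16
f 15 16 3
f 16 1 17
f 16 17 3
f 17 1 2
f 17 2 3
f 19 21 18
f 22 19 18
f 18 21 20
f 20 22 18
f 19 25 21
f 23 19 22
f 23 25 19
f 21 25 20
f 24 22 20
f 20 25 24
f 24 23 22
f 25 23 24
f 26 37 31
f 26 31 27
f 26 27 33
f 26 33 36
f 26 36 37
f 27 31 35
f 31 37 30
f 37 36 28
f 36 33 32
f 33 27 34
f 29 35 30
f 29 30 28
f 29 28 32
f 29 32 34
f 29 34 35
f 30 35 31
f 28 30 37
f 32 28 36
f 34 32 33
f 35 34 27



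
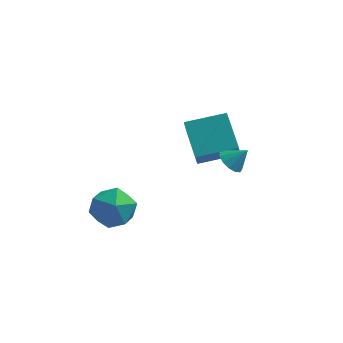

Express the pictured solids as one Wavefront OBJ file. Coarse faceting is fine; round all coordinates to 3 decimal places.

v 2.476 -0.063 0.256
v 2.968 0.004 -0.223
v 3.184 0.083 1.004
v 2.828 0.361 -0.159
v 2.576 0.584 0.036
v 2.292 0.601 0.301
v 2.067 0.407 0.552
v 1.971 0.065 0.709
v 2.036 -0.318 0.722
v 2.241 -0.62 0.587
v 2.52 -0.745 0.347
v 2.785 -0.653 0.078
v 2.952 -0.374 -0.134
v 0.561 2.285 -1.955
v 0.636 1.465 -0.885
v -0.263 3.738 -0.784
v -0.189 2.918 0.286
v 2.369 2.982 -1.546
v 2.443 2.162 -0.476
v 1.544 4.435 -0.375
v 1.619 3.615 0.695
v -2.606 -1.107 -2.994
v -1.885 -0.815 -2.096
v -2.715 -2.905 -2.324
v -1.994 -2.613 -1.426
v -3.095 -2.171 -1.47
v -3.028 -1.06 -1.885
v -1.572 -2.66 -2.535
v -1.505 -1.549 -2.95
v -1.246 -1.775 -1.813
v -2.187 -1.473 -1.154
v -2.413 -2.247 -3.266
v -3.354 -1.945 -2.607
f 2 1 4
f 2 4 3
f 4 1 5
f 4 5 3
f 5 1 6
f 5 6 3
f 6 1 7
f 6 7 3
f 7 1 8
f 7 8 3
f 8 1 9
f 8 9 3
f 9 1 10
f 9 10 3
f 10 1 11
f 10 11 3
f 11 1 12
f 11 12 3
f 12 1 13
f 12 13 3
f 13 1 2
f 13 2 3
f 15 17 14
f 18 15 14
f 14 17 16
f 16 18 14
f 15 21 17
f 19 15 18
f 19 21 15
f 17 21 16
f 20 18 16
f 16 21 20
f 20 19 18
f 21 19 20
f 22 33 27
f 22 27 23
f 22 23 29
f 22 29 32
f 22 32 33
f 23 27 31
f 27 33 26
f 33 32 24
f 32 29 28
f 29 23 30
f 25 31 26
f 25 26 24
f 25 24 28
f 25 28 30
f 25 30 31
f 26 31 27
f 24 26 33
f 28 24 32
f 30 28 29
f 31 30 23



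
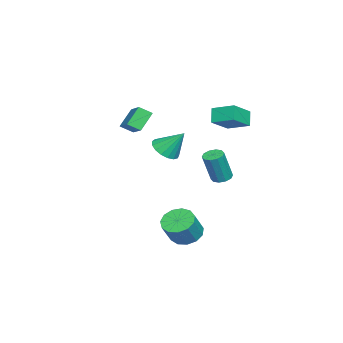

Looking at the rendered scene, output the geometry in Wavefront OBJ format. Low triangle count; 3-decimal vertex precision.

v -2.124 2.665 2.245
v -2.763 2.514 3.115
v -1.81 4.054 2.716
v -2.449 3.903 3.586
v -0.771 2.057 3.134
v -1.41 1.906 4.004
v -0.457 3.446 3.605
v -1.096 3.295 4.475
v 3.1 3.694 0.561
v 3.695 3.686 0.386
v 4.235 3.318 2.245
v 3.64 3.326 2.419
v 3.605 4.045 0.484
v 4.145 3.677 2.342
v 3.323 4.271 0.61
v 3.862 3.903 2.469
v 2.955 4.276 0.718
v 3.494 3.908 2.577
v 2.643 4.059 0.766
v 3.182 3.691 2.624
v 2.505 3.702 0.735
v 3.045 3.334 2.594
v 2.595 3.343 0.638
v 3.135 2.975 2.496
v 2.878 3.117 0.511
v 3.417 2.749 2.37
v 3.246 3.112 0.403
v 3.785 2.744 2.262
v 3.558 3.329 0.356
v 4.097 2.961 2.214
v -3.43 -2.679 2.28
v -3.213 -3.446 2.76
v -1.906 -1.746 3.086
v -1.69 -2.512 3.565
v -2.57 -3.128 1.175
v -2.354 -3.894 1.654
v -1.047 -2.194 1.98
v -0.83 -2.961 2.46
v 2.065 1.407 -4.47
v 2.688 2.162 -4.758
v 3.617 1.907 -3.419
v 2.995 1.153 -3.13
v 2.282 2.403 -4.431
v 3.212 2.149 -3.092
v 1.807 2.328 -4.115
v 2.737 2.074 -2.776
v 1.414 1.961 -3.912
v 2.344 1.706 -2.573
v 1.228 1.418 -3.886
v 2.158 1.163 -2.547
v 1.308 0.871 -4.046
v 2.238 0.617 -2.707
v 1.628 0.495 -4.339
v 2.558 0.24 -3
v 2.087 0.408 -4.674
v 3.016 0.154 -3.335
v 2.539 0.639 -4.944
v 3.468 0.384 -3.605
v 2.84 1.113 -5.064
v 3.77 0.859 -3.725
v 2.896 1.681 -4.994
v 3.826 1.426 -3.655
v -3.36 -1.407 -0.31
v -2.84 -0.759 -0.867
v -3.28 -0.233 1.13
v -3.297 -0.636 -0.943
v -3.767 -0.689 -0.874
v -4.144 -0.906 -0.675
v -4.342 -1.239 -0.393
v -4.315 -1.61 -0.092
v -4.068 -1.934 0.159
v -3.66 -2.138 0.303
v -3.183 -2.175 0.306
v -2.746 -2.035 0.168
v -2.45 -1.752 -0.079
v -2.362 -1.39 -0.379
v -2.503 -1.032 -0.664
f 2 4 1
f 5 2 1
f 1 4 3
f 3 5 1
f 2 8 4
f 6 2 5
f 6 8 2
f 4 8 3
f 7 5 3
f 3 8 7
f 7 6 5
f 8 6 7
f 10 9 13
f 10 13 11
f 11 13 14
f 11 14 12
f 13 9 15
f 13 15 14
f 14 15 16
f 14 16 12
f 15 9 17
f 15 17 16
f 16 17 18
f 16 18 12
f 17 9 19
f 17 19 18
f 18 19 20
f 18 20 12
f 19 9 21
f 19 21 20
f 20 21 22
f 20 22 12
f 21 9 23
f 21 23 22
f 22 23 24
f 22 24 12
f 23 9 25
f 23 25 24
f 24 25 26
f 24 26 12
f 25 9 27
f 25 27 26
f 26 27 28
f 26 28 12
f 27 9 29
f 27 29 28
f 28 29 30
f 28 30 12
f 29 9 10
f 29 10 30
f 30 10 11
f 30 11 12
f 32 34 31
f 35 32 31
f 31 34 33
f 33 35 31
f 32 38 34
f 36 32 35
f 36 38 32
f 34 38 33
f 37 35 33
f 33 38 37
f 37 36 35
f 38 36 37
f 40 39 43
f 40 43 41
f 41 43 44
f 41 44 42
f 43 39 45
f 43 45 44
f 44 45 46
f 44 46 42
f 45 39 47
f 45 47 46
f 46 47 48
f 46 48 42
f 47 39 49
f 47 49 48
f 48 49 50
f 48 50 42
f 49 39 51
f 49 51 50
f 50 51 52
f 50 52 42
f 51 39 53
f 51 53 52
f 52 53 54
f 52 54 42
f 53 39 55
f 53 55 54
f 54 55 56
f 54 56 42
f 55 39 57
f 55 57 56
f 56 57 58
f 56 58 42
f 57 39 59
f 57 59 58
f 58 59 60
f 58 60 42
f 59 39 61
f 59 61 60
f 60 61 62
f 60 62 42
f 61 39 40
f 61 40 62
f 62 40 41
f 62 41 42
f 64 63 66
f 64 66 65
f 66 63 67
f 66 67 65
f 67 63 68
f 67 68 65
f 68 63 69
f 68 69 65
f 69 63 70
f 69 70 65
f 70 63 71
f 70 71 65
f 71 63 72
f 71 72 65
f 72 63 73
f 72 73 65
f 73 63 74
f 73 74 65
f 74 63 75
f 74 75 65
f 75 63 76
f 75 76 65
f 76 63 77
f 76 77 65
f 77 63 64
f 77 64 65



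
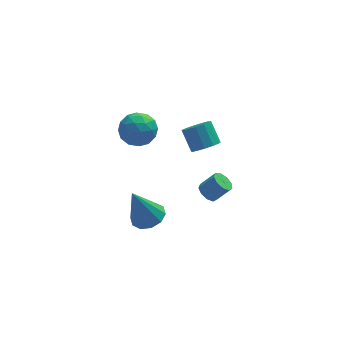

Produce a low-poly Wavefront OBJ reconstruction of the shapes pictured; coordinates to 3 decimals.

v -1.003 -3.846 -0.592
v -0.506 -3.136 -0.39
v -1.757 -3.894 1.432
v -0.994 -2.957 -0.568
v -1.486 -3.117 -0.755
v -1.793 -3.556 -0.88
v -1.799 -4.105 -0.894
v -1.5 -4.556 -0.794
v -1.011 -4.736 -0.616
v -0.52 -4.576 -0.429
v -0.212 -4.137 -0.304
v -0.207 -3.587 -0.289
v 3.091 1.832 -1.489
v 3.709 1.567 -1.056
v 3.407 2.463 -0.078
v 2.789 2.728 -0.511
v 3.868 1.902 -1.313
v 3.566 2.797 -0.335
v 3.78 2.214 -1.626
v 3.479 3.109 -0.648
v 3.474 2.405 -1.895
v 3.172 3.301 -0.917
v 3.045 2.415 -2.036
v 2.744 3.31 -1.057
v 2.632 2.239 -2.003
v 2.33 3.134 -1.024
v 2.364 1.934 -1.807
v 2.062 2.83 -0.828
v 2.326 1.597 -1.51
v 2.025 2.492 -0.531
v 2.532 1.335 -1.206
v 2.23 2.23 -0.228
v 2.915 1.23 -0.993
v 2.613 2.126 -0.014
v 3.354 1.317 -0.937
v 3.052 2.212 0.042
v -0.542 2.936 -0.807
v 0.056 3.425 -0.078
v -0.556 1.515 0.158
v 0.042 2.004 0.887
v -0.964 2.307 0.736
v -0.956 3.186 0.139
v 0.456 1.754 -0.059
v 0.464 2.633 -0.656
v 0.673 2.695 0.384
v -0.205 3.036 0.875
v -0.295 1.904 -0.795
v -1.173 2.245 -0.304
v -0.242 3.306 -0.527
v -0.258 1.634 0.607
v -0.85 1.813 0.518
v -0.498 2.1 0.947
v -0.836 3.165 -0.4
v -0.485 3.452 0.029
v -1.084 2.795 0.507
v -0.015 1.488 0.051
v 0.336 1.775 0.48
v -0.002 2.84 -0.867
v 0.35 3.127 -0.438
v 0.584 2.145 -0.427
v 0.472 3.163 0.173
v 0.464 2.328 0.74
v 0.707 2.181 0.184
v 0.712 2.698 -0.167
v -0.043 3.364 0.461
v -0.051 2.529 1.029
v -0.643 2.707 0.94
v -0.638 3.224 0.589
v 0.319 2.935 0.733
v -0.449 2.411 -0.949
v -0.457 1.576 -0.381
v 0.138 1.716 -0.509
v 0.143 2.233 -0.86
v -0.964 2.612 -0.66
v -0.972 1.777 -0.093
v -1.212 2.242 0.247
v -1.207 2.759 -0.104
v -0.819 2.005 -0.653
v 2.184 -2.575 -0.705
v 2.631 -2.447 -1.085
v 3.362 -2.538 -0.254
v 2.916 -2.665 0.125
v 2.485 -2.102 -0.919
v 3.216 -2.192 -0.088
v 2.198 -1.977 -0.653
v 2.93 -2.068 0.178
v 1.905 -2.133 -0.411
v 2.636 -2.223 0.419
v 1.742 -2.495 -0.307
v 2.474 -2.585 0.523
v 1.787 -2.894 -0.39
v 2.518 -2.985 0.441
v 2.017 -3.145 -0.62
v 2.748 -3.235 0.211
v 2.326 -3.128 -0.89
v 3.057 -3.218 -0.059
v 2.568 -2.853 -1.073
v 3.299 -2.943 -0.243
f 2 1 4
f 2 4 3
f 4 1 5
f 4 5 3
f 5 1 6
f 5 6 3
f 6 1 7
f 6 7 3
f 7 1 8
f 7 8 3
f 8 1 9
f 8 9 3
f 9 1 10
f 9 10 3
f 10 1 11
f 10 11 3
f 11 1 12
f 11 12 3
f 12 1 2
f 12 2 3
f 14 13 17
f 14 17 15
f 15 17 18
f 15 18 16
f 17 13 19
f 17 19 18
f 18 19 20
f 18 20 16
f 19 13 21
f 19 21 20
f 20 21 22
f 20 22 16
f 21 13 23
f 21 23 22
f 22 23 24
f 22 24 16
f 23 13 25
f 23 25 24
f 24 25 26
f 24 26 16
f 25 13 27
f 25 27 26
f 26 27 28
f 26 28 16
f 27 13 29
f 27 29 28
f 28 29 30
f 28 30 16
f 29 13 31
f 29 31 30
f 30 31 32
f 30 32 16
f 31 13 33
f 31 33 32
f 32 33 34
f 32 34 16
f 33 13 35
f 33 35 34
f 34 35 36
f 34 36 16
f 35 13 14
f 35 14 36
f 36 14 15
f 36 15 16
f 37 74 53
f 74 48 77
f 53 77 42
f 74 77 53
f 37 53 49
f 53 42 54
f 49 54 38
f 53 54 49
f 37 49 58
f 49 38 59
f 58 59 44
f 49 59 58
f 37 58 70
f 58 44 73
f 70 73 47
f 58 73 70
f 37 70 74
f 70 47 78
f 74 78 48
f 70 78 74
f 38 54 65
f 54 42 68
f 65 68 46
f 54 68 65
f 42 77 55
f 77 48 76
f 55 76 41
f 77 76 55
f 48 78 75
f 78 47 71
f 75 71 39
f 78 71 75
f 47 73 72
f 73 44 60
f 72 60 43
f 73 60 72
f 44 59 64
f 59 38 61
f 64 61 45
f 59 61 64
f 40 66 52
f 66 46 67
f 52 67 41
f 66 67 52
f 40 52 50
f 52 41 51
f 50 51 39
f 52 51 50
f 40 50 57
f 50 39 56
f 57 56 43
f 50 56 57
f 40 57 62
f 57 43 63
f 62 63 45
f 57 63 62
f 40 62 66
f 62 45 69
f 66 69 46
f 62 69 66
f 41 67 55
f 67 46 68
f 55 68 42
f 67 68 55
f 39 51 75
f 51 41 76
f 75 76 48
f 51 76 75
f 43 56 72
f 56 39 71
f 72 71 47
f 56 71 72
f 45 63 64
f 63 43 60
f 64 60 44
f 63 60 64
f 46 69 65
f 69 45 61
f 65 61 38
f 69 61 65
f 80 79 83
f 80 83 81
f 81 83 84
f 81 84 82
f 83 79 85
f 83 85 84
f 84 85 86
f 84 86 82
f 85 79 87
f 85 87 86
f 86 87 88
f 86 88 82
f 87 79 89
f 87 89 88
f 88 89 90
f 88 90 82
f 89 79 91
f 89 91 90
f 90 91 92
f 90 92 82
f 91 79 93
f 91 93 92
f 92 93 94
f 92 94 82
f 93 79 95
f 93 95 94
f 94 95 96
f 94 96 82
f 95 79 97
f 95 97 96
f 96 97 98
f 96 98 82
f 97 79 80
f 97 80 98
f 98 80 81
f 98 81 82



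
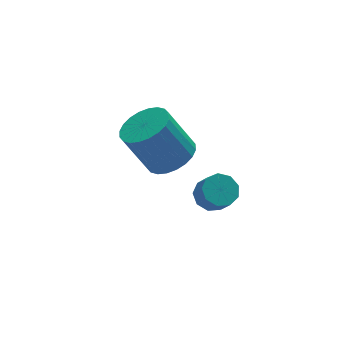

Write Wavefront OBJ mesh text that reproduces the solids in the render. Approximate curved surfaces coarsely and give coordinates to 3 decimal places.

v -2.318 1.971 -0.093
v -1.389 2.272 0.293
v -2.273 2.711 2.078
v -3.202 2.409 1.693
v -1.529 2.625 0.137
v -2.413 3.063 1.923
v -1.789 2.877 -0.054
v -2.673 3.316 1.732
v -2.13 2.992 -0.25
v -3.014 3.43 1.535
v -2.499 2.951 -0.423
v -3.383 3.389 1.363
v -2.841 2.761 -0.546
v -3.725 3.199 1.24
v -3.103 2.451 -0.599
v -3.987 2.889 1.187
v -3.246 2.067 -0.575
v -4.129 2.506 1.21
v -3.247 1.669 -0.478
v -4.131 2.108 1.307
v -3.107 1.317 -0.323
v -3.991 1.755 1.463
v -2.847 1.064 -0.132
v -3.731 1.503 1.654
v -2.506 0.95 0.065
v -3.39 1.388 1.85
v -2.137 0.991 0.237
v -3.021 1.429 2.023
v -1.795 1.181 0.36
v -2.679 1.619 2.146
v -1.533 1.491 0.413
v -2.417 1.929 2.199
v -1.391 1.874 0.39
v -2.274 2.313 2.175
v -2.153 -1.456 0.642
v -1.618 -1.069 0.875
v -1.533 -1.676 1.69
v -2.067 -2.064 1.458
v -2.031 -0.898 1.046
v -1.946 -1.505 1.861
v -2.501 -0.988 1.028
v -2.416 -1.595 1.843
v -2.808 -1.297 0.83
v -2.723 -1.904 1.645
v -2.808 -1.681 0.544
v -2.723 -2.288 1.359
v -2.502 -1.96 0.304
v -2.417 -2.567 1.119
v -2.032 -2.003 0.222
v -1.947 -2.61 1.037
v -1.618 -1.791 0.338
v -1.533 -2.398 1.153
v -1.455 -1.422 0.595
v -1.37 -2.029 1.41
f 2 1 5
f 2 5 3
f 3 5 6
f 3 6 4
f 5 1 7
f 5 7 6
f 6 7 8
f 6 8 4
f 7 1 9
f 7 9 8
f 8 9 10
f 8 10 4
f 9 1 11
f 9 11 10
f 10 11 12
f 10 12 4
f 11 1 13
f 11 13 12
f 12 13 14
f 12 14 4
f 13 1 15
f 13 15 14
f 14 15 16
f 14 16 4
f 15 1 17
f 15 17 16
f 16 17 18
f 16 18 4
f 17 1 19
f 17 19 18
f 18 19 20
f 18 20 4
f 19 1 21
f 19 21 20
f 20 21 22
f 20 22 4
f 21 1 23
f 21 23 22
f 22 23 24
f 22 24 4
f 23 1 25
f 23 25 24
f 24 25 26
f 24 26 4
f 25 1 27
f 25 27 26
f 26 27 28
f 26 28 4
f 27 1 29
f 27 29 28
f 28 29 30
f 28 30 4
f 29 1 31
f 29 31 30
f 30 31 32
f 30 32 4
f 31 1 33
f 31 33 32
f 32 33 34
f 32 34 4
f 33 1 2
f 33 2 34
f 34 2 3
f 34 3 4
f 36 35 39
f 36 39 37
f 37 39 40
f 37 40 38
f 39 35 41
f 39 41 40
f 40 41 42
f 40 42 38
f 41 35 43
f 41 43 42
f 42 43 44
f 42 44 38
f 43 35 45
f 43 45 44
f 44 45 46
f 44 46 38
f 45 35 47
f 45 47 46
f 46 47 48
f 46 48 38
f 47 35 49
f 47 49 48
f 48 49 50
f 48 50 38
f 49 35 51
f 49 51 50
f 50 51 52
f 50 52 38
f 51 35 53
f 51 53 52
f 52 53 54
f 52 54 38
f 53 35 36
f 53 36 54
f 54 36 37
f 54 37 38



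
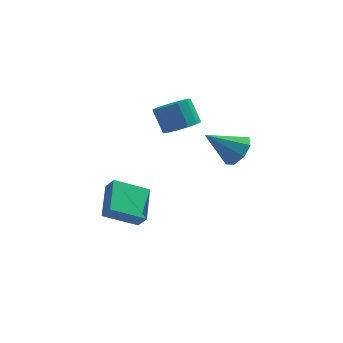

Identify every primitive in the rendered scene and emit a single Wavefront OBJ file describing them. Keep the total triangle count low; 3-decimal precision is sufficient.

v 0.322 2.931 1.226
v 1.057 3.465 1.281
v 0.553 4.042 2.428
v -0.182 3.509 2.374
v 0.713 3.722 1
v 0.209 4.299 2.148
v 0.244 3.727 0.792
v -0.26 4.304 1.94
v -0.199 3.48 0.721
v -0.703 4.057 1.869
v -0.477 3.059 0.811
v -0.982 3.636 1.958
v -0.502 2.597 1.032
v -1.006 3.174 2.18
v -0.265 2.242 1.315
v -0.769 2.819 2.463
v 0.159 2.105 1.57
v -0.345 2.682 2.718
v 0.634 2.231 1.716
v 0.13 2.808 2.863
v 1.01 2.579 1.706
v 0.506 3.156 2.853
v 1.168 3.039 1.544
v 0.664 3.616 2.691
v 2.862 -0.806 2.241
v 3.403 -1.156 2.826
v 1.478 -1.074 3.359
v 3.337 -0.498 2.902
v 2.993 -0.02 2.59
v 2.573 -0.003 2.074
v 2.322 -0.456 1.656
v 2.388 -1.115 1.58
v 2.732 -1.592 1.891
v 3.152 -1.61 2.408
v -3.125 0.622 -3.213
v -3.097 2.334 -2.438
v -1.529 0.97 -4.039
v -1.501 2.682 -3.263
v -2.719 0.318 -2.557
v -2.691 2.03 -1.781
v -1.123 0.666 -3.382
v -1.095 2.378 -2.607
f 2 1 5
f 2 5 3
f 3 5 6
f 3 6 4
f 5 1 7
f 5 7 6
f 6 7 8
f 6 8 4
f 7 1 9
f 7 9 8
f 8 9 10
f 8 10 4
f 9 1 11
f 9 11 10
f 10 11 12
f 10 12 4
f 11 1 13
f 11 13 12
f 12 13 14
f 12 14 4
f 13 1 15
f 13 15 14
f 14 15 16
f 14 16 4
f 15 1 17
f 15 17 16
f 16 17 18
f 16 18 4
f 17 1 19
f 17 19 18
f 18 19 20
f 18 20 4
f 19 1 21
f 19 21 20
f 20 21 22
f 20 22 4
f 21 1 23
f 21 23 22
f 22 23 24
f 22 24 4
f 23 1 2
f 23 2 24
f 24 2 3
f 24 3 4
f 26 25 28
f 26 28 27
f 28 25 29
f 28 29 27
f 29 25 30
f 29 30 27
f 30 25 31
f 30 31 27
f 31 25 32
f 31 32 27
f 32 25 33
f 32 33 27
f 33 25 34
f 33 34 27
f 34 25 26
f 34 26 27
f 36 38 35
f 39 36 35
f 35 38 37
f 37 39 35
f 36 42 38
f 40 36 39
f 40 42 36
f 38 42 37
f 41 39 37
f 37 42 41
f 41 40 39
f 42 40 41



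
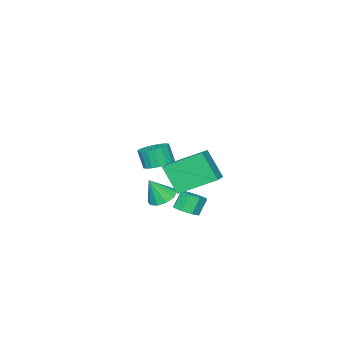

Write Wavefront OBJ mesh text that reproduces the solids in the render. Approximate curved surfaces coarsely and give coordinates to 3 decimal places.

v -3.885 -2.718 -2.461
v -3.302 -2.166 -2.251
v -3.312 -2.55 -1.21
v -3.895 -3.102 -1.419
v -3.616 -1.982 -2.186
v -3.626 -2.367 -1.145
v -3.983 -1.944 -2.176
v -3.993 -2.329 -1.135
v -4.331 -2.06 -2.222
v -4.341 -2.444 -1.181
v -4.591 -2.305 -2.315
v -4.6 -2.69 -1.274
v -4.71 -2.633 -2.437
v -4.72 -3.017 -1.396
v -4.667 -2.977 -2.564
v -4.677 -3.362 -1.522
v -4.468 -3.27 -2.67
v -4.478 -3.654 -1.629
v -4.154 -3.453 -2.735
v -4.164 -3.838 -1.694
v -3.787 -3.491 -2.745
v -3.797 -3.876 -1.704
v -3.439 -3.376 -2.699
v -3.449 -3.76 -1.658
v -3.18 -3.13 -2.606
v -3.189 -3.515 -1.565
v -3.06 -2.803 -2.484
v -3.07 -3.187 -1.443
v -3.103 -2.458 -2.358
v -3.113 -2.843 -1.316
v -0.977 1.437 -3.207
v -0.463 1.1 -2.894
v -0.948 1.187 -2.001
v -1.463 1.523 -2.313
v -0.386 1.622 -2.903
v -0.871 1.709 -2.01
v -0.656 2.036 -3.09
v -1.141 2.123 -2.197
v -1.114 2.098 -3.345
v -1.599 2.185 -2.452
v -1.492 1.773 -3.519
v -1.977 1.86 -2.626
v -1.569 1.251 -3.51
v -2.054 1.338 -2.617
v -1.299 0.837 -3.323
v -1.784 0.924 -2.43
v -0.841 0.775 -3.068
v -1.326 0.862 -2.175
v -1.063 3.556 -0.29
v -1.084 2.613 1.148
v -0.001 4.099 0.081
v -0.021 3.156 1.519
v 0.021 2.084 -1.239
v 0.001 1.141 0.199
v 1.084 2.627 -0.868
v 1.063 1.684 0.57
v -0.49 0.383 -2.417
v -0.048 1.013 -2.424
v 0.05 0.017 -1.223
v -0.456 1.122 -2.205
v -0.878 0.949 -2.068
v -1.151 0.56 -2.064
v -1.172 0.103 -2.194
v -0.932 -0.247 -2.41
v -0.524 -0.357 -2.628
v -0.102 -0.184 -2.766
v 0.171 0.206 -2.77
v 0.192 0.663 -2.639
f 2 1 5
f 2 5 3
f 3 5 6
f 3 6 4
f 5 1 7
f 5 7 6
f 6 7 8
f 6 8 4
f 7 1 9
f 7 9 8
f 8 9 10
f 8 10 4
f 9 1 11
f 9 11 10
f 10 11 12
f 10 12 4
f 11 1 13
f 11 13 12
f 12 13 14
f 12 14 4
f 13 1 15
f 13 15 14
f 14 15 16
f 14 16 4
f 15 1 17
f 15 17 16
f 16 17 18
f 16 18 4
f 17 1 19
f 17 19 18
f 18 19 20
f 18 20 4
f 19 1 21
f 19 21 20
f 20 21 22
f 20 22 4
f 21 1 23
f 21 23 22
f 22 23 24
f 22 24 4
f 23 1 25
f 23 25 24
f 24 25 26
f 24 26 4
f 25 1 27
f 25 27 26
f 26 27 28
f 26 28 4
f 27 1 29
f 27 29 28
f 28 29 30
f 28 30 4
f 29 1 2
f 29 2 30
f 30 2 3
f 30 3 4
f 32 31 35
f 32 35 33
f 33 35 36
f 33 36 34
f 35 31 37
f 35 37 36
f 36 37 38
f 36 38 34
f 37 31 39
f 37 39 38
f 38 39 40
f 38 40 34
f 39 31 41
f 39 41 40
f 40 41 42
f 40 42 34
f 41 31 43
f 41 43 42
f 42 43 44
f 42 44 34
f 43 31 45
f 43 45 44
f 44 45 46
f 44 46 34
f 45 31 47
f 45 47 46
f 46 47 48
f 46 48 34
f 47 31 32
f 47 32 48
f 48 32 33
f 48 33 34
f 50 52 49
f 53 50 49
f 49 52 51
f 51 53 49
f 50 56 52
f 54 50 53
f 54 56 50
f 52 56 51
f 55 53 51
f 51 56 55
f 55 54 53
f 56 54 55
f 58 57 60
f 58 60 59
f 60 57 61
f 60 61 59
f 61 57 62
f 61 62 59
f 62 57 63
f 62 63 59
f 63 57 64
f 63 64 59
f 64 57 65
f 64 65 59
f 65 57 66
f 65 66 59
f 66 57 67
f 66 67 59
f 67 57 68
f 67 68 59
f 68 57 58
f 68 58 59



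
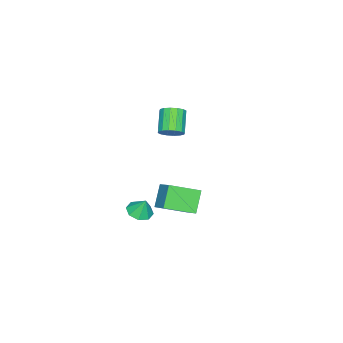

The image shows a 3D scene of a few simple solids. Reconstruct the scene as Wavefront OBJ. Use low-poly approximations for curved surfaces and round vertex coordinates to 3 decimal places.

v -3.064 -1.209 2.575
v -2.571 -1.808 2.808
v -3.743 -2.349 3.898
v -4.236 -1.751 3.665
v -2.481 -1.488 3.064
v -3.654 -2.029 4.154
v -2.547 -1.093 3.188
v -3.72 -1.635 4.278
v -2.752 -0.73 3.149
v -3.925 -1.271 4.238
v -3.04 -0.494 2.955
v -4.213 -1.036 4.045
v -3.335 -0.451 2.66
v -4.508 -0.992 3.75
v -3.557 -0.611 2.342
v -4.729 -1.152 3.432
v -3.646 -0.931 2.086
v -4.819 -1.472 3.176
v -3.58 -1.325 1.962
v -4.753 -1.867 3.052
v -3.375 -1.689 2.002
v -4.548 -2.23 3.091
v -3.087 -1.924 2.195
v -4.26 -2.466 3.285
v -2.792 -1.968 2.49
v -3.965 -2.509 3.58
v 3.402 0.358 0.626
v 4.18 0.109 0.699
v 3.438 0.782 1.694
v 4.135 0.692 0.469
v 3.661 1.079 0.332
v 3.035 1.044 0.366
v 2.624 0.608 0.553
v 2.67 0.025 0.782
v 3.144 -0.362 0.919
v 3.77 -0.327 0.885
v 3.006 1.45 3.075
v 3.809 2.475 3.952
v 1.907 2.887 2.402
v 2.71 3.912 3.279
v 4.01 1.668 1.901
v 4.813 2.693 2.778
v 2.911 3.105 1.228
v 3.714 4.13 2.105
f 2 1 5
f 2 5 3
f 3 5 6
f 3 6 4
f 5 1 7
f 5 7 6
f 6 7 8
f 6 8 4
f 7 1 9
f 7 9 8
f 8 9 10
f 8 10 4
f 9 1 11
f 9 11 10
f 10 11 12
f 10 12 4
f 11 1 13
f 11 13 12
f 12 13 14
f 12 14 4
f 13 1 15
f 13 15 14
f 14 15 16
f 14 16 4
f 15 1 17
f 15 17 16
f 16 17 18
f 16 18 4
f 17 1 19
f 17 19 18
f 18 19 20
f 18 20 4
f 19 1 21
f 19 21 20
f 20 21 22
f 20 22 4
f 21 1 23
f 21 23 22
f 22 23 24
f 22 24 4
f 23 1 25
f 23 25 24
f 24 25 26
f 24 26 4
f 25 1 2
f 25 2 26
f 26 2 3
f 26 3 4
f 28 27 30
f 28 30 29
f 30 27 31
f 30 31 29
f 31 27 32
f 31 32 29
f 32 27 33
f 32 33 29
f 33 27 34
f 33 34 29
f 34 27 35
f 34 35 29
f 35 27 36
f 35 36 29
f 36 27 28
f 36 28 29
f 38 40 37
f 41 38 37
f 37 40 39
f 39 41 37
f 38 44 40
f 42 38 41
f 42 44 38
f 40 44 39
f 43 41 39
f 39 44 43
f 43 42 41
f 44 42 43



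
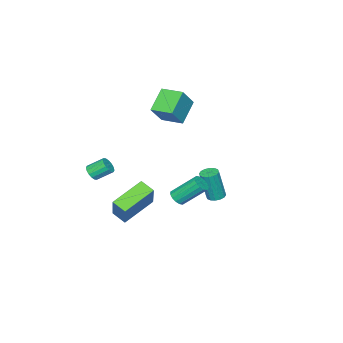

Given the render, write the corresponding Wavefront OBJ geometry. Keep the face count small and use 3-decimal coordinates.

v -3.083 -2.74 2.452
v -2.072 -2.701 3.68
v -3.253 -1.395 2.549
v -2.242 -1.355 3.776
v -1.818 -2.505 1.404
v -0.807 -2.465 2.631
v -1.988 -1.159 1.5
v -0.977 -1.12 2.728
v 4.027 3.162 0.154
v 4.396 2.994 0.495
v 3.782 4.071 1.688
v 3.413 4.238 1.346
v 4.512 3.206 0.364
v 3.897 4.282 1.556
v 4.497 3.405 0.176
v 3.883 4.482 1.369
v 4.357 3.54 -0.017
v 3.743 4.616 1.175
v 4.128 3.573 -0.165
v 3.514 4.649 1.027
v 3.872 3.496 -0.228
v 3.258 4.572 0.965
v 3.658 3.329 -0.188
v 3.044 4.406 1.005
v 3.543 3.118 -0.056
v 2.928 4.194 1.136
v 3.557 2.918 0.131
v 2.943 3.995 1.324
v 3.697 2.784 0.325
v 3.083 3.86 1.517
v 3.926 2.751 0.473
v 3.312 3.827 1.665
v 4.182 2.828 0.535
v 3.568 3.904 1.728
v -3.358 0.14 -4.482
v -3.065 -0.324 -4.596
v -2.749 -0.603 -2.652
v -3.042 -0.14 -2.538
v -2.869 -0.11 -4.597
v -2.554 -0.389 -2.652
v -2.805 0.171 -4.567
v -2.49 -0.108 -2.623
v -2.889 0.444 -4.515
v -2.573 0.165 -2.57
v -3.098 0.635 -4.453
v -2.783 0.356 -2.509
v -3.377 0.693 -4.4
v -3.062 0.414 -2.455
v -3.651 0.603 -4.368
v -3.335 0.324 -2.424
v -3.846 0.389 -4.368
v -3.531 0.11 -2.423
v -3.91 0.108 -4.397
v -3.595 -0.171 -2.453
v -3.827 -0.165 -4.45
v -3.511 -0.444 -2.505
v -3.617 -0.356 -4.511
v -3.302 -0.635 -2.567
v -3.338 -0.414 -4.565
v -3.023 -0.693 -2.62
v 2.574 -1.561 -4.343
v 2.575 -2.408 -3.936
v 0.663 -1.146 -3.474
v 0.664 -1.993 -3.067
v 3.496 -0.767 -2.693
v 3.497 -1.614 -2.286
v 1.585 -0.352 -1.824
v 1.586 -1.199 -1.417
v 2.466 -3.931 -1.356
v 2.691 -4.145 -0.914
v 2.16 -3.403 -0.283
v 1.934 -3.189 -0.724
v 2.87 -3.946 -0.998
v 2.338 -3.204 -0.366
v 2.94 -3.744 -1.177
v 2.408 -3.002 -0.545
v 2.883 -3.591 -1.404
v 2.351 -2.849 -0.773
v 2.714 -3.53 -1.618
v 2.182 -2.788 -0.987
v 2.479 -3.576 -1.762
v 1.947 -2.834 -1.131
v 2.24 -3.717 -1.797
v 1.709 -2.975 -1.166
v 2.062 -3.916 -1.714
v 1.53 -3.174 -1.082
v 1.992 -4.118 -1.535
v 1.46 -3.376 -0.903
v 2.049 -4.271 -1.307
v 1.517 -3.529 -0.676
v 2.218 -4.332 -1.093
v 1.686 -3.59 -0.462
v 2.453 -4.286 -0.949
v 1.921 -3.544 -0.318
f 2 4 1
f 5 2 1
f 1 4 3
f 3 5 1
f 2 8 4
f 6 2 5
f 6 8 2
f 4 8 3
f 7 5 3
f 3 8 7
f 7 6 5
f 8 6 7
f 10 9 13
f 10 13 11
f 11 13 14
f 11 14 12
f 13 9 15
f 13 15 14
f 14 15 16
f 14 16 12
f 15 9 17
f 15 17 16
f 16 17 18
f 16 18 12
f 17 9 19
f 17 19 18
f 18 19 20
f 18 20 12
f 19 9 21
f 19 21 20
f 20 21 22
f 20 22 12
f 21 9 23
f 21 23 22
f 22 23 24
f 22 24 12
f 23 9 25
f 23 25 24
f 24 25 26
f 24 26 12
f 25 9 27
f 25 27 26
f 26 27 28
f 26 28 12
f 27 9 29
f 27 29 28
f 28 29 30
f 28 30 12
f 29 9 31
f 29 31 30
f 30 31 32
f 30 32 12
f 31 9 33
f 31 33 32
f 32 33 34
f 32 34 12
f 33 9 10
f 33 10 34
f 34 10 11
f 34 11 12
f 36 35 39
f 36 39 37
f 37 39 40
f 37 40 38
f 39 35 41
f 39 41 40
f 40 41 42
f 40 42 38
f 41 35 43
f 41 43 42
f 42 43 44
f 42 44 38
f 43 35 45
f 43 45 44
f 44 45 46
f 44 46 38
f 45 35 47
f 45 47 46
f 46 47 48
f 46 48 38
f 47 35 49
f 47 49 48
f 48 49 50
f 48 50 38
f 49 35 51
f 49 51 50
f 50 51 52
f 50 52 38
f 51 35 53
f 51 53 52
f 52 53 54
f 52 54 38
f 53 35 55
f 53 55 54
f 54 55 56
f 54 56 38
f 55 35 57
f 55 57 56
f 56 57 58
f 56 58 38
f 57 35 59
f 57 59 58
f 58 59 60
f 58 60 38
f 59 35 36
f 59 36 60
f 60 36 37
f 60 37 38
f 62 64 61
f 65 62 61
f 61 64 63
f 63 65 61
f 62 68 64
f 66 62 65
f 66 68 62
f 64 68 63
f 67 65 63
f 63 68 67
f 67 66 65
f 68 66 67
f 70 69 73
f 70 73 71
f 71 73 74
f 71 74 72
f 73 69 75
f 73 75 74
f 74 75 76
f 74 76 72
f 75 69 77
f 75 77 76
f 76 77 78
f 76 78 72
f 77 69 79
f 77 79 78
f 78 79 80
f 78 80 72
f 79 69 81
f 79 81 80
f 80 81 82
f 80 82 72
f 81 69 83
f 81 83 82
f 82 83 84
f 82 84 72
f 83 69 85
f 83 85 84
f 84 85 86
f 84 86 72
f 85 69 87
f 85 87 86
f 86 87 88
f 86 88 72
f 87 69 89
f 87 89 88
f 88 89 90
f 88 90 72
f 89 69 91
f 89 91 90
f 90 91 92
f 90 92 72
f 91 69 93
f 91 93 92
f 92 93 94
f 92 94 72
f 93 69 70
f 93 70 94
f 94 70 71
f 94 71 72



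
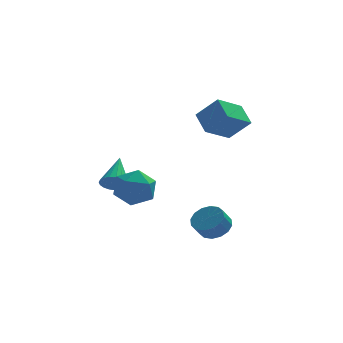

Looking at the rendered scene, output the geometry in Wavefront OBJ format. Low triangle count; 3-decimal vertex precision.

v -2.945 2.066 -1.087
v -2.146 2.067 -1.312
v -2.595 3.814 0.167
v -2.289 2.269 -1.553
v -2.545 2.435 -1.714
v -2.87 2.538 -1.766
v -3.209 2.559 -1.701
v -3.501 2.495 -1.53
v -3.698 2.357 -1.282
v -3.765 2.168 -1.001
v -3.689 1.962 -0.734
v -3.486 1.774 -0.529
v -3.189 1.636 -0.42
v -2.849 1.573 -0.427
v -2.527 1.595 -0.548
v -2.277 1.698 -0.762
v -2.142 1.865 -1.032
v -2.697 -1.73 -0.13
v -1.892 -1.365 0.769
v -2.048 -3.655 0.071
v -1.243 -3.29 0.97
v -2.485 -3.272 1.191
v -2.886 -2.082 1.066
v -1.054 -2.938 -0.226
v -1.455 -1.748 -0.351
v -0.876 -2.111 0.71
v -1.761 -2.318 1.586
v -2.179 -2.702 -0.746
v -3.064 -2.909 0.13
v 3.185 1.646 2.332
v 1.832 0.572 3.192
v 2.756 2.848 3.156
v 1.402 1.775 4.017
v 4.318 1.205 3.563
v 2.964 0.132 4.424
v 3.888 2.408 4.388
v 2.535 1.334 5.248
v 2.248 -1.355 -2.943
v 2.865 -2.1 -3.011
v 2.408 -2.551 -2.205
v 1.792 -1.805 -2.137
v 3.089 -1.774 -2.702
v 2.632 -2.225 -1.896
v 3.088 -1.336 -2.457
v 2.631 -1.786 -1.651
v 2.861 -0.902 -2.343
v 2.405 -1.353 -1.537
v 2.471 -0.59 -2.389
v 2.015 -1.041 -1.583
v 2.021 -0.483 -2.584
v 1.565 -0.933 -1.778
v 1.632 -0.609 -2.875
v 1.175 -1.06 -2.069
v 1.408 -0.935 -3.184
v 0.951 -1.386 -2.378
v 1.409 -1.374 -3.429
v 0.952 -1.824 -2.623
v 1.635 -1.807 -3.543
v 1.179 -2.258 -2.737
v 2.025 -2.119 -3.497
v 1.569 -2.57 -2.691
v 2.475 -2.227 -3.302
v 2.019 -2.677 -2.496
f 2 1 4
f 2 4 3
f 4 1 5
f 4 5 3
f 5 1 6
f 5 6 3
f 6 1 7
f 6 7 3
f 7 1 8
f 7 8 3
f 8 1 9
f 8 9 3
f 9 1 10
f 9 10 3
f 10 1 11
f 10 11 3
f 11 1 12
f 11 12 3
f 12 1 13
f 12 13 3
f 13 1 14
f 13 14 3
f 14 1 15
f 14 15 3
f 15 1 16
f 15 16 3
f 16 1 17
f 16 17 3
f 17 1 2
f 17 2 3
f 18 29 23
f 18 23 19
f 18 19 25
f 18 25 28
f 18 28 29
f 19 23 27
f 23 29 22
f 29 28 20
f 28 25 24
f 25 19 26
f 21 27 22
f 21 22 20
f 21 20 24
f 21 24 26
f 21 26 27
f 22 27 23
f 20 22 29
f 24 20 28
f 26 24 25
f 27 26 19
f 31 33 30
f 34 31 30
f 30 33 32
f 32 34 30
f 31 37 33
f 35 31 34
f 35 37 31
f 33 37 32
f 36 34 32
f 32 37 36
f 36 35 34
f 37 35 36
f 39 38 42
f 39 42 40
f 40 42 43
f 40 43 41
f 42 38 44
f 42 44 43
f 43 44 45
f 43 45 41
f 44 38 46
f 44 46 45
f 45 46 47
f 45 47 41
f 46 38 48
f 46 48 47
f 47 48 49
f 47 49 41
f 48 38 50
f 48 50 49
f 49 50 51
f 49 51 41
f 50 38 52
f 50 52 51
f 51 52 53
f 51 53 41
f 52 38 54
f 52 54 53
f 53 54 55
f 53 55 41
f 54 38 56
f 54 56 55
f 55 56 57
f 55 57 41
f 56 38 58
f 56 58 57
f 57 58 59
f 57 59 41
f 58 38 60
f 58 60 59
f 59 60 61
f 59 61 41
f 60 38 62
f 60 62 61
f 61 62 63
f 61 63 41
f 62 38 39
f 62 39 63
f 63 39 40
f 63 40 41

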